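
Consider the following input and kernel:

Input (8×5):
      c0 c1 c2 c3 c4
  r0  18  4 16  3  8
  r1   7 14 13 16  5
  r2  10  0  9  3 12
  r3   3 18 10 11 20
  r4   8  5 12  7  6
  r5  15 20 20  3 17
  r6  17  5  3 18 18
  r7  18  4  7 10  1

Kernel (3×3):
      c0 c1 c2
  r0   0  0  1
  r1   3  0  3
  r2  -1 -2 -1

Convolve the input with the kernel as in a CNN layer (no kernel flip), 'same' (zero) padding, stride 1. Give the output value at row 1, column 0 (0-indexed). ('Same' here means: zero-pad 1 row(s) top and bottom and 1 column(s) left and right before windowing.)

26

The receptive field on the zero-padded input at this output position is [0 18 4 / 0 7 14 / 0 10 0]. Elementwise product with the kernel and sum: 4·1 + 0·3 + 14·3 + 0·-1 + 10·-2 + 0·-1.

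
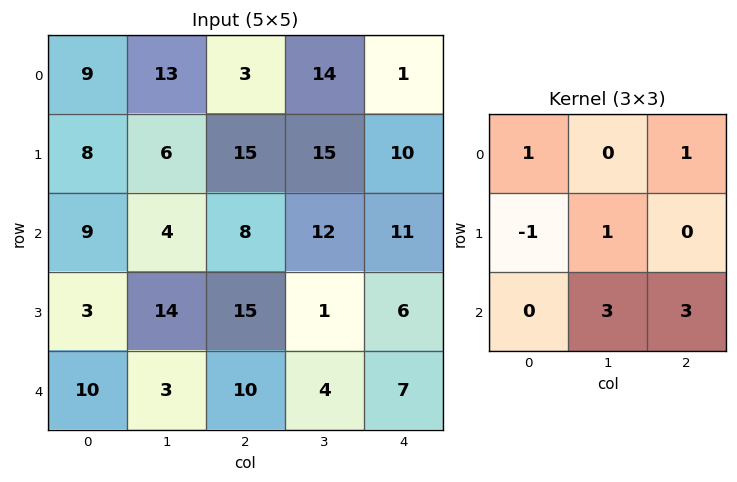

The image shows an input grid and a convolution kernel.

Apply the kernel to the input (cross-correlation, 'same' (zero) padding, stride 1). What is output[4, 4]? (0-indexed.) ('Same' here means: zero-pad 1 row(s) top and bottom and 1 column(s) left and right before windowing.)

4

The receptive field on the zero-padded input at this output position is [1 6 0 / 4 7 0 / 0 0 0]. Elementwise product with the kernel and sum: 1·1 + 0·1 + 4·-1 + 7·1 + 0·3 + 0·3.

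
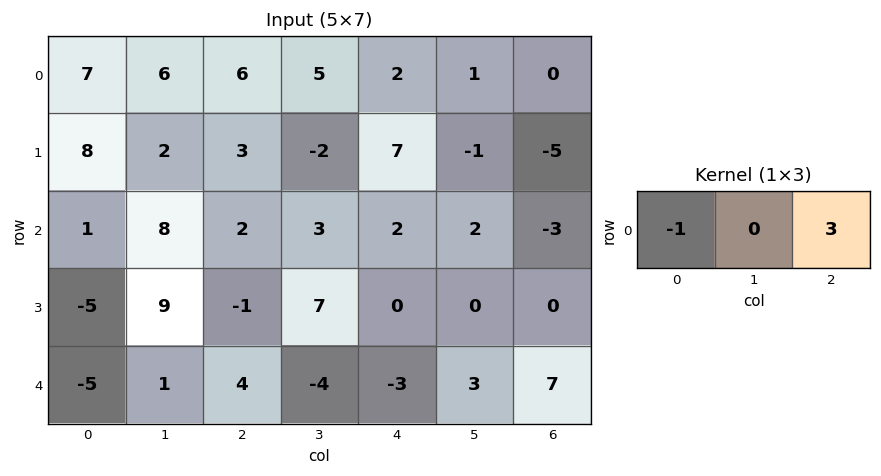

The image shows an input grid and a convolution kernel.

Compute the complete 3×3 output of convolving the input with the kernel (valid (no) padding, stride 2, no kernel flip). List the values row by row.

11 0 -2
5 4 -11
17 -13 24

Output[0,0]: The receptive field on the input at this output position is [7 6 6]. Elementwise product with the kernel and sum: 7·-1 + 6·3.
Output[0,1]: The receptive field on the input at this output position is [6 5 2]. Elementwise product with the kernel and sum: 6·-1 + 2·3.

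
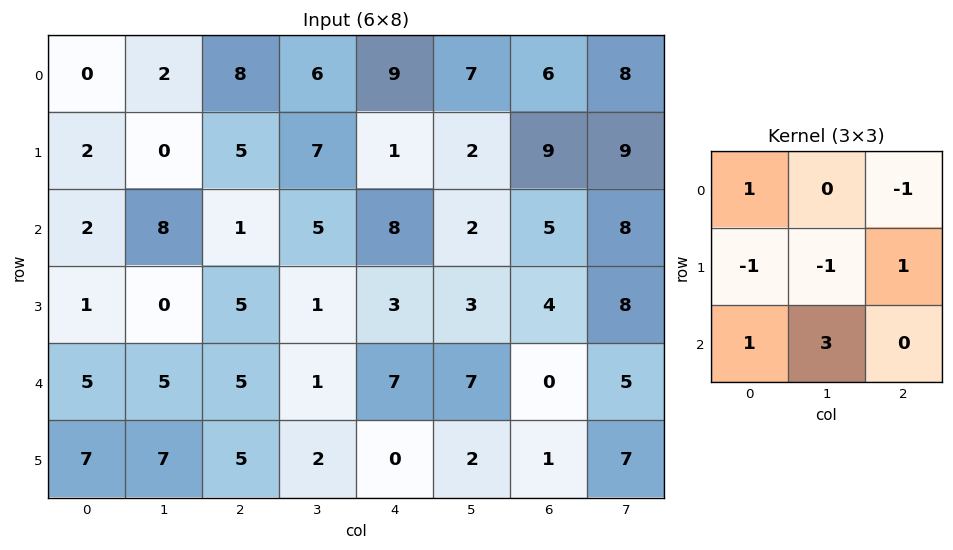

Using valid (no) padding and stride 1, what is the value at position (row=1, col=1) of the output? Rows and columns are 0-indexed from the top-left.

The receptive field on the input at this output position is [0 5 7 / 8 1 5 / 0 5 1]. Elementwise product with the kernel and sum: 0·1 + 7·-1 + 8·-1 + 1·-1 + 5·1 + 0·1 + 5·3.

4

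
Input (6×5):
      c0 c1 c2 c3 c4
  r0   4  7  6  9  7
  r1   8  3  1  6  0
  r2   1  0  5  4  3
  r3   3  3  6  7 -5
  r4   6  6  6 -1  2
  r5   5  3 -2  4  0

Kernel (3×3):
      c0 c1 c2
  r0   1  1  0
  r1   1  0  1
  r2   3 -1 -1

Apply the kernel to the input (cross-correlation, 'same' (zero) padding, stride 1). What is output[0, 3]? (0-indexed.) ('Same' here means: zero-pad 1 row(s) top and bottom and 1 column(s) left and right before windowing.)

The receptive field on the zero-padded input at this output position is [0 0 0 / 6 9 7 / 1 6 0]. Elementwise product with the kernel and sum: 0·1 + 0·1 + 6·1 + 7·1 + 1·3 + 6·-1 + 0·-1.

10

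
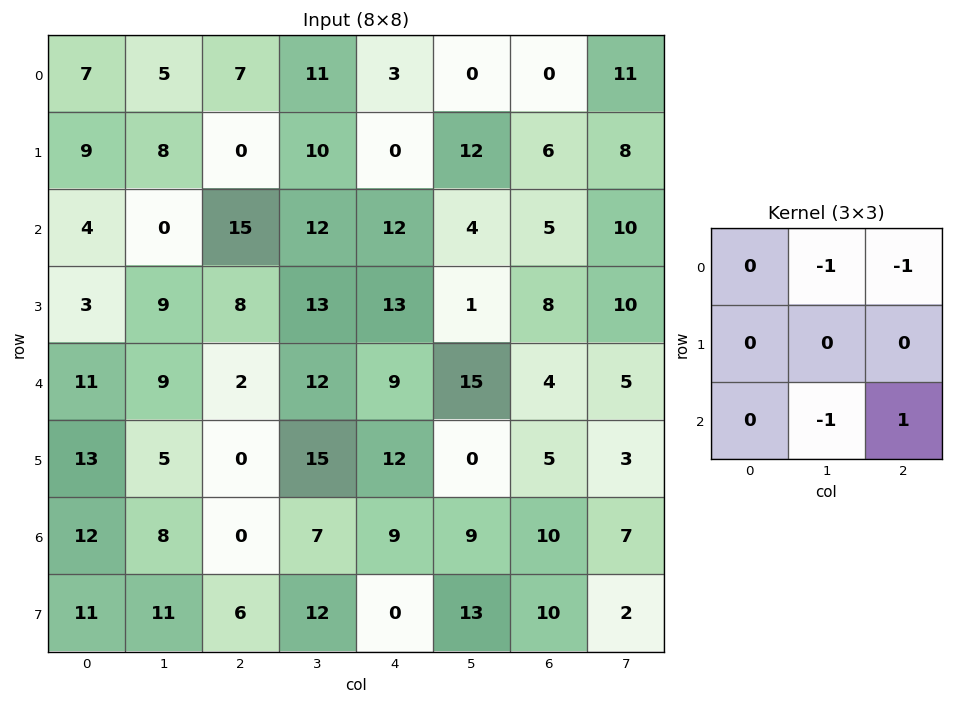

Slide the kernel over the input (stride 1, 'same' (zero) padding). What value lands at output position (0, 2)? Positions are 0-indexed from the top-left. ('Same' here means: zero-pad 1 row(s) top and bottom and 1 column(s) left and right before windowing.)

The receptive field on the zero-padded input at this output position is [0 0 0 / 5 7 11 / 8 0 10]. Elementwise product with the kernel and sum: 0·-1 + 0·-1 + 0·-1 + 10·1.

10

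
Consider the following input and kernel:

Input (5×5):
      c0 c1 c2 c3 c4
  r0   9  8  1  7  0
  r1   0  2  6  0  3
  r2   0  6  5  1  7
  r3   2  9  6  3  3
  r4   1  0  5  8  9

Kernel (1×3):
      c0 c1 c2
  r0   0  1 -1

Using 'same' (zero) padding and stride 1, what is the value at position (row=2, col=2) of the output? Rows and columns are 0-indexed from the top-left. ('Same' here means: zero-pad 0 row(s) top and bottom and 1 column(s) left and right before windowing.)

The receptive field on the zero-padded input at this output position is [6 5 1]. Elementwise product with the kernel and sum: 5·1 + 1·-1.

4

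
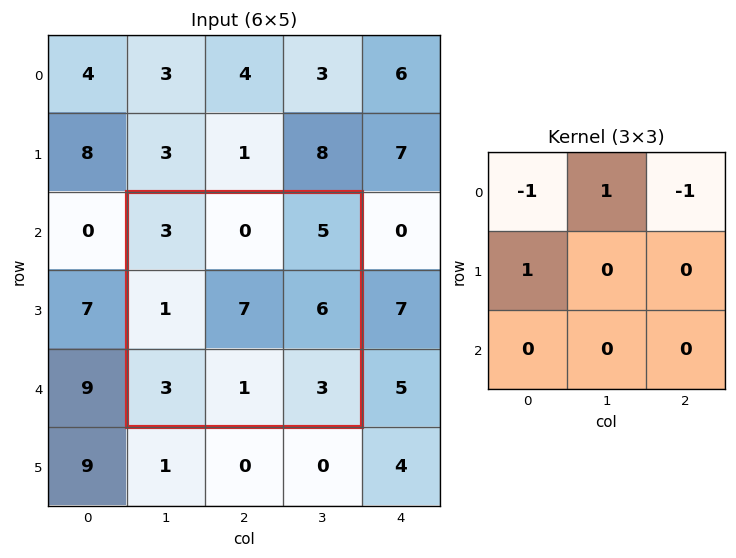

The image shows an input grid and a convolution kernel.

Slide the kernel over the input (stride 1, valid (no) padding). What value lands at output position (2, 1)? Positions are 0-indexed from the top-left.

-7

The receptive field on the input at this output position is [3 0 5 / 1 7 6 / 3 1 3]. Elementwise product with the kernel and sum: 3·-1 + 0·1 + 5·-1 + 1·1.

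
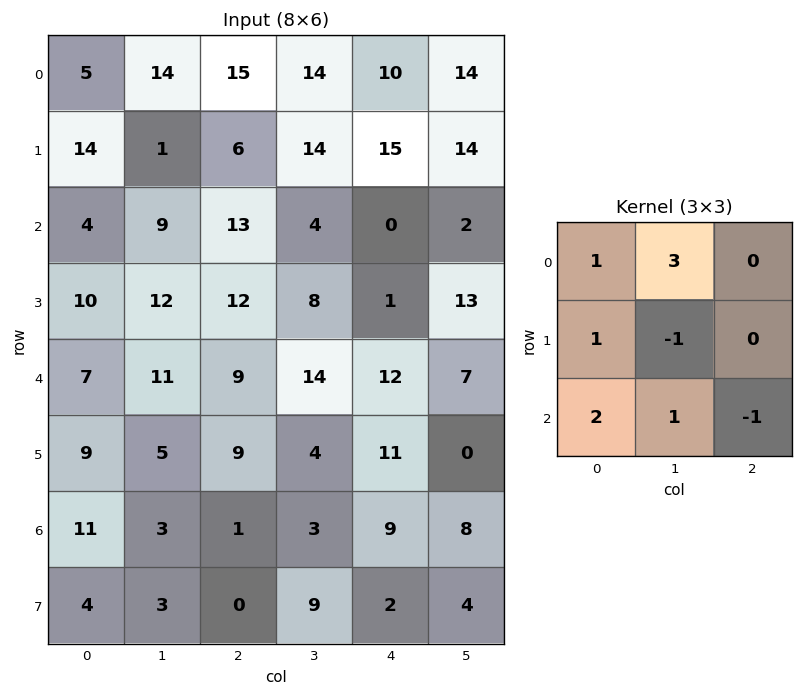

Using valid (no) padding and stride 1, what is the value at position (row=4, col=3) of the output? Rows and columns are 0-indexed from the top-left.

50

The receptive field on the input at this output position is [14 12 7 / 4 11 0 / 3 9 8]. Elementwise product with the kernel and sum: 14·1 + 12·3 + 4·1 + 11·-1 + 3·2 + 9·1 + 8·-1.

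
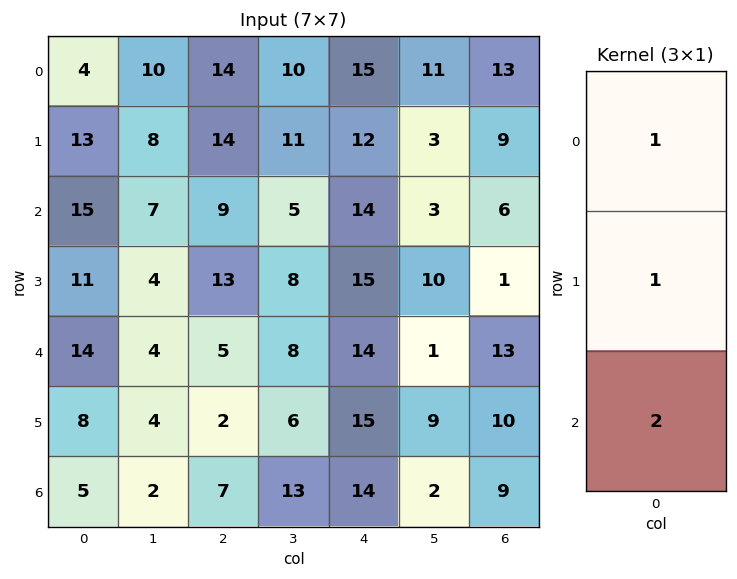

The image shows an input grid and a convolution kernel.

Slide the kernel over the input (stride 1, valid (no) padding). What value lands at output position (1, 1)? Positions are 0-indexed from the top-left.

The receptive field on the input at this output position is [8 / 7 / 4]. Elementwise product with the kernel and sum: 8·1 + 7·1 + 4·2.

23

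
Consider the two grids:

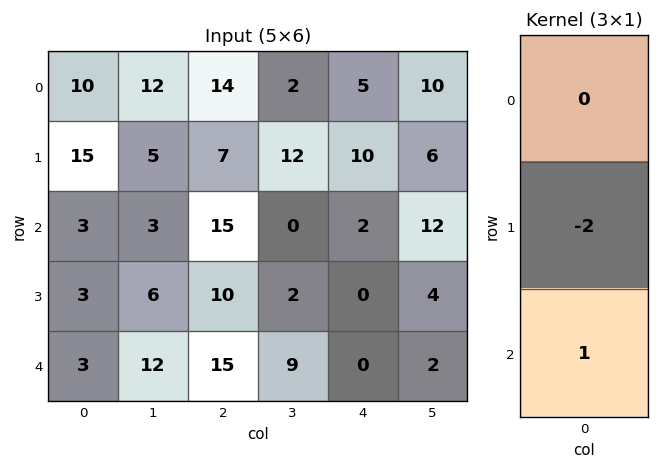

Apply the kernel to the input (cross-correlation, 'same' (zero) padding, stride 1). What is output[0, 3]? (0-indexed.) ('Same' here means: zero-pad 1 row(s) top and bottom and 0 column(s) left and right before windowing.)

8

The receptive field on the zero-padded input at this output position is [0 / 2 / 12]. Elementwise product with the kernel and sum: 2·-2 + 12·1.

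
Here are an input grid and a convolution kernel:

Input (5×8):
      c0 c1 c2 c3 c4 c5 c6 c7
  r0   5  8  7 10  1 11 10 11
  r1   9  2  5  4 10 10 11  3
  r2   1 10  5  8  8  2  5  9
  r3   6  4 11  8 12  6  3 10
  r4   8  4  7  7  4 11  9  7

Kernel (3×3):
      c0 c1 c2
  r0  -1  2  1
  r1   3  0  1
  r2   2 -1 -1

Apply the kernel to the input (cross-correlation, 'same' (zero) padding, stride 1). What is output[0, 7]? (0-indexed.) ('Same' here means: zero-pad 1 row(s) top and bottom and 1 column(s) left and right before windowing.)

49

The receptive field on the zero-padded input at this output position is [0 0 0 / 10 11 0 / 11 3 0]. Elementwise product with the kernel and sum: 0·-1 + 0·2 + 0·1 + 10·3 + 0·1 + 11·2 + 3·-1 + 0·-1.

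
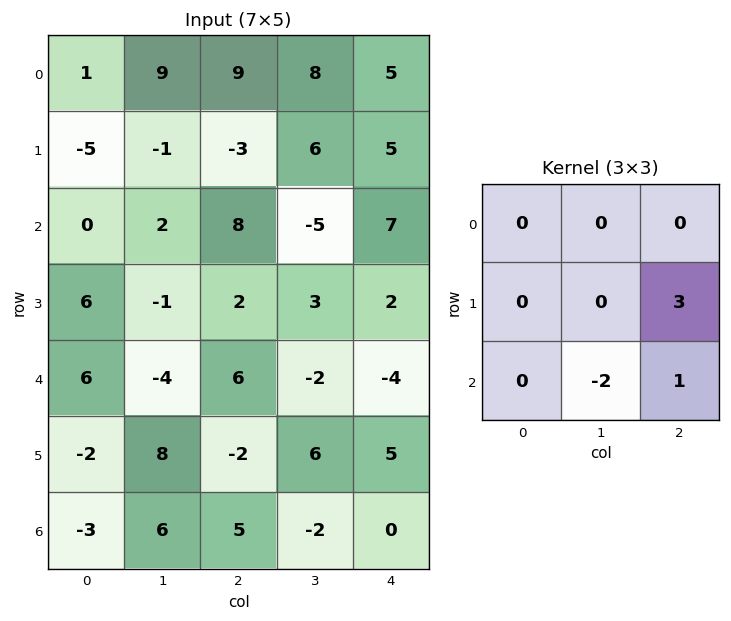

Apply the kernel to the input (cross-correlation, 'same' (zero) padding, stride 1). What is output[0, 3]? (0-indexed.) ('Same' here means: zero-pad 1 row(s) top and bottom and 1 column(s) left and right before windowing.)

8

The receptive field on the zero-padded input at this output position is [0 0 0 / 9 8 5 / -3 6 5]. Elementwise product with the kernel and sum: 5·3 + 6·-2 + 5·1.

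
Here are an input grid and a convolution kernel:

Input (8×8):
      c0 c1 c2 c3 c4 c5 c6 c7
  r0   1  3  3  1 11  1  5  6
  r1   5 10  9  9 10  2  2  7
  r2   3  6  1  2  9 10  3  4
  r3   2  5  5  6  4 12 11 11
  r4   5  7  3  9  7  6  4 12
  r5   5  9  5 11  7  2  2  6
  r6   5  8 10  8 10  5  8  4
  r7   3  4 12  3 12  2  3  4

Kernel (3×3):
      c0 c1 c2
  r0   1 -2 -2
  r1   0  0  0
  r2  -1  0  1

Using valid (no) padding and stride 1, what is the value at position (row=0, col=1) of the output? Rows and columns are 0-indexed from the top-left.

The receptive field on the input at this output position is [3 3 1 / 10 9 9 / 6 1 2]. Elementwise product with the kernel and sum: 3·1 + 3·-2 + 1·-2 + 6·-1 + 2·1.

-9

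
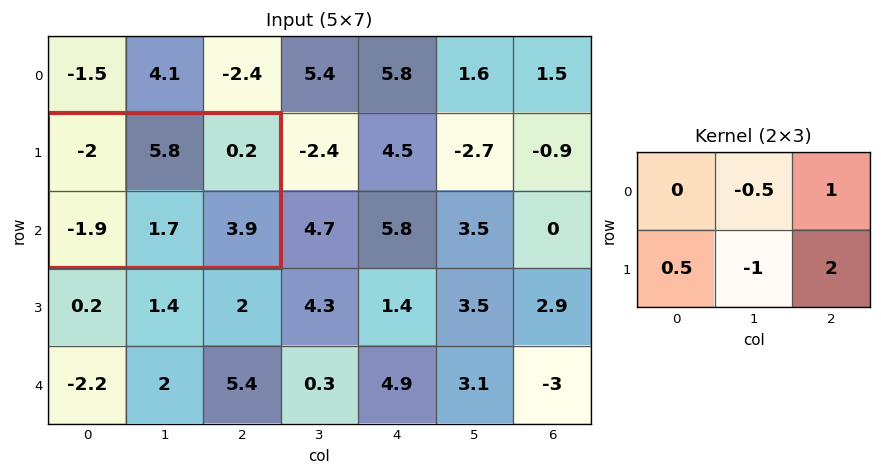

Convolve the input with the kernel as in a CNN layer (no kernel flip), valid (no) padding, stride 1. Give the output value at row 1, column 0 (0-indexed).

The receptive field on the input at this output position is [-2 5.8 0.2 / -1.9 1.7 3.9]. Elementwise product with the kernel and sum: 5.8·-0.5 + 0.2·1 + -1.9·0.5 + 1.7·-1 + 3.9·2.

2.45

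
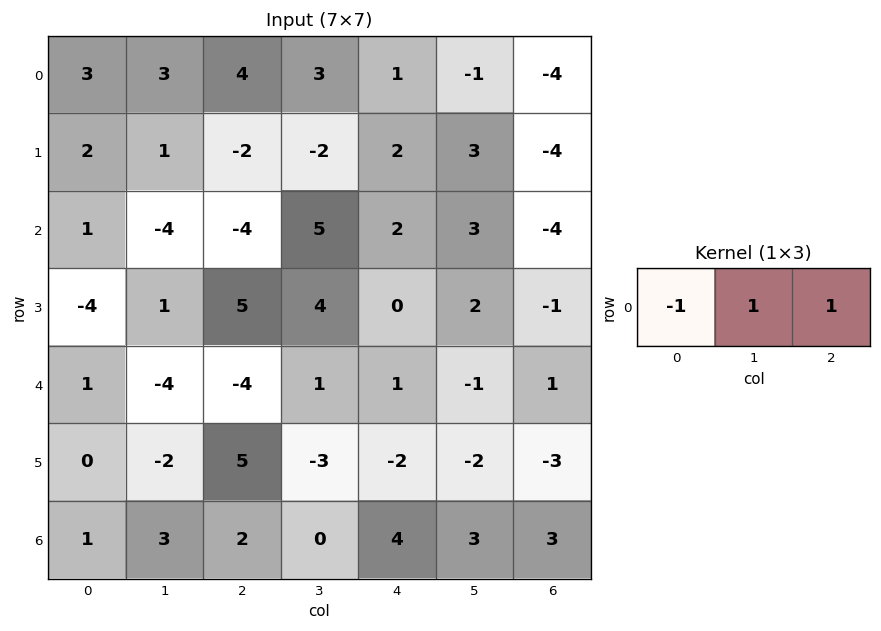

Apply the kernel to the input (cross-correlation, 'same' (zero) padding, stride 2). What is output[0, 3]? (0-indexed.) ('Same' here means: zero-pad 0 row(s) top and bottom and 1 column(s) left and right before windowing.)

-3

The receptive field on the zero-padded input at this output position is [-1 -4 0]. Elementwise product with the kernel and sum: -1·-1 + -4·1 + 0·1.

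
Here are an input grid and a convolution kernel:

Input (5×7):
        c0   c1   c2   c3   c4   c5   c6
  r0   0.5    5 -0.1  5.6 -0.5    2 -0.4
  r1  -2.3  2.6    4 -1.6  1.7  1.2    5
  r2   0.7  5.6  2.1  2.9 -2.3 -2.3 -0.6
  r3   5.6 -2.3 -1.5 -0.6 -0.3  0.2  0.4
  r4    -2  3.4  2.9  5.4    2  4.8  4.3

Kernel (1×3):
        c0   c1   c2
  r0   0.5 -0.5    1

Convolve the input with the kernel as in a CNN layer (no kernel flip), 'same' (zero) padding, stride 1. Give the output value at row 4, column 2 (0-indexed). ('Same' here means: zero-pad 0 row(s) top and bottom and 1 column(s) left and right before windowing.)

5.65

The receptive field on the zero-padded input at this output position is [3.4 2.9 5.4]. Elementwise product with the kernel and sum: 3.4·0.5 + 2.9·-0.5 + 5.4·1.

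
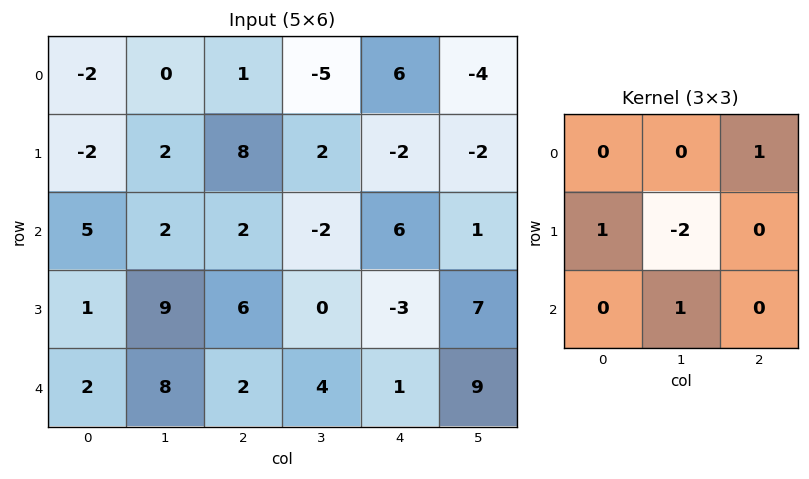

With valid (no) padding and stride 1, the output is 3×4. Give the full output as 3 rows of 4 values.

Output[0,0]: The receptive field on the input at this output position is [-2 0 1 / -2 2 8 / 5 2 2]. Elementwise product with the kernel and sum: 1·1 + -2·1 + 2·-2 + 2·1.

-3 -17 8 8
18 6 4 -19
-7 -3 16 8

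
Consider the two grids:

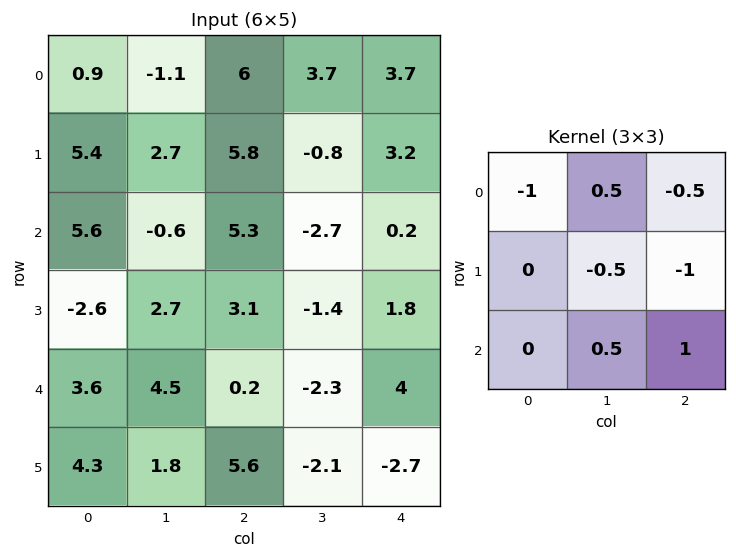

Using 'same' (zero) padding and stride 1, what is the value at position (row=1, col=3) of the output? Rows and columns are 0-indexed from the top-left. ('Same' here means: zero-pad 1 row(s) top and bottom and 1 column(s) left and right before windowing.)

The receptive field on the zero-padded input at this output position is [6 3.7 3.7 / 5.8 -0.8 3.2 / 5.3 -2.7 0.2]. Elementwise product with the kernel and sum: 6·-1 + 3.7·0.5 + 3.7·-0.5 + -0.8·-0.5 + 3.2·-1 + -2.7·0.5 + 0.2·1.

-9.95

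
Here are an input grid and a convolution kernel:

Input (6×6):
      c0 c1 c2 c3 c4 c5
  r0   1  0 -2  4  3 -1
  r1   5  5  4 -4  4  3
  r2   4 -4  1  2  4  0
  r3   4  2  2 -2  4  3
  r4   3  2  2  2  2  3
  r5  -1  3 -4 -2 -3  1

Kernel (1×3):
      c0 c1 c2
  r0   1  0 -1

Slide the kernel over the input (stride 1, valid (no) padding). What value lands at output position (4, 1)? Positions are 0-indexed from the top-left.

The receptive field on the input at this output position is [2 2 2]. Elementwise product with the kernel and sum: 2·1 + 2·-1.

0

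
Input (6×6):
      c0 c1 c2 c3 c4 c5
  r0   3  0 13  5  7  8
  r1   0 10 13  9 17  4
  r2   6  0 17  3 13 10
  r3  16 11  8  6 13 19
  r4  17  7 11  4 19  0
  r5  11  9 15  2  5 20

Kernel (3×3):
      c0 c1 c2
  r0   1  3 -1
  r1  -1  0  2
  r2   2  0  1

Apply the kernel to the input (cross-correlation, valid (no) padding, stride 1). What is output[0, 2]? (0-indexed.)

89

The receptive field on the input at this output position is [13 5 7 / 13 9 17 / 17 3 13]. Elementwise product with the kernel and sum: 13·1 + 5·3 + 7·-1 + 13·-1 + 17·2 + 17·2 + 13·1.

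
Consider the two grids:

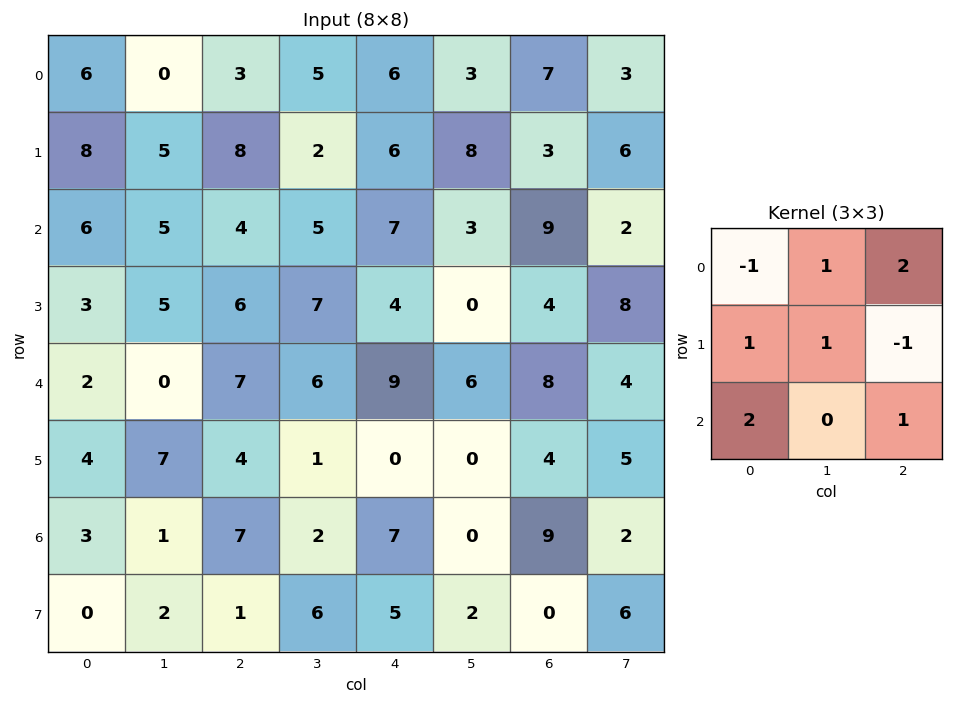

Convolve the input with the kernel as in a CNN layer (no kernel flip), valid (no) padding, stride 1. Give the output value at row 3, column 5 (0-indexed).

The receptive field on the input at this output position is [0 4 8 / 6 8 4 / 0 4 5]. Elementwise product with the kernel and sum: 0·-1 + 4·1 + 8·2 + 6·1 + 8·1 + 4·-1 + 0·2 + 5·1.

35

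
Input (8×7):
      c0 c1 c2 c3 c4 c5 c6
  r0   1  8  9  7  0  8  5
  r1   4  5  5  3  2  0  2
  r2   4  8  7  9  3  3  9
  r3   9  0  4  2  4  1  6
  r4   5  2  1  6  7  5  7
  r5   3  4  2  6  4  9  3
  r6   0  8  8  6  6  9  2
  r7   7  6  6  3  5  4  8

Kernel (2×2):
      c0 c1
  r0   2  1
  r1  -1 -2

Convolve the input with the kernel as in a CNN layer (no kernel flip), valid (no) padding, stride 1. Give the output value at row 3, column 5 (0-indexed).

The receptive field on the input at this output position is [1 6 / 5 7]. Elementwise product with the kernel and sum: 1·2 + 6·1 + 5·-1 + 7·-2.

-11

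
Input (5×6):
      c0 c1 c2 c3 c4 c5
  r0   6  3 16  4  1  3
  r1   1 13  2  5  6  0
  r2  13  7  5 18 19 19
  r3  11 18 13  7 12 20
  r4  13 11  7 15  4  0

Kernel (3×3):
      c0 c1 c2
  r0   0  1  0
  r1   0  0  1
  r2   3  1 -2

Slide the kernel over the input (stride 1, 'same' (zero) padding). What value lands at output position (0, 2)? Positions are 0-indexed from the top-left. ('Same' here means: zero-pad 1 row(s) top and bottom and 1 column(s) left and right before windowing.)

35

The receptive field on the zero-padded input at this output position is [0 0 0 / 3 16 4 / 13 2 5]. Elementwise product with the kernel and sum: 0·1 + 4·1 + 13·3 + 2·1 + 5·-2.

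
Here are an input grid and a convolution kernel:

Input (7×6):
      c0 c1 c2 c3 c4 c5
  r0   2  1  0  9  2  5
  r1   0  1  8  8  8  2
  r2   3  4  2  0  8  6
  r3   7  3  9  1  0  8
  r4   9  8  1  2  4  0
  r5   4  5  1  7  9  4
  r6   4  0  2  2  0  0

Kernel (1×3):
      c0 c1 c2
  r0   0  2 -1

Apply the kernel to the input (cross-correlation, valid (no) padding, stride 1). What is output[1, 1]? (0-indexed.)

8

The receptive field on the input at this output position is [1 8 8]. Elementwise product with the kernel and sum: 8·2 + 8·-1.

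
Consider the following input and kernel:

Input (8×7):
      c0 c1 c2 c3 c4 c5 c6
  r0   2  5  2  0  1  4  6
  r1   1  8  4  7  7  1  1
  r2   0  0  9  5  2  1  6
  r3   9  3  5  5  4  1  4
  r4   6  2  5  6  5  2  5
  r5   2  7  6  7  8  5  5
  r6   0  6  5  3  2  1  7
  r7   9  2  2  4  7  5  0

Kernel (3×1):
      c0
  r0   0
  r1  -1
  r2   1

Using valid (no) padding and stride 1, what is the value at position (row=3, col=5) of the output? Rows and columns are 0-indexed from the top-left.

3

The receptive field on the input at this output position is [1 / 2 / 5]. Elementwise product with the kernel and sum: 2·-1 + 5·1.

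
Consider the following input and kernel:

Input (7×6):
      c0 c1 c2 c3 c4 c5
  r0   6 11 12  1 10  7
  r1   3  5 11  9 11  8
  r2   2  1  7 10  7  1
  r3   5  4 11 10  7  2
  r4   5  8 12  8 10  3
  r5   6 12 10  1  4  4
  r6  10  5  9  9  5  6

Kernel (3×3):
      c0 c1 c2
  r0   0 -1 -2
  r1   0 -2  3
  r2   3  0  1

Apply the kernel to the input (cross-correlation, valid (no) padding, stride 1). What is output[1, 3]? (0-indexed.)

The receptive field on the input at this output position is [9 11 8 / 10 7 1 / 10 7 2]. Elementwise product with the kernel and sum: 11·-1 + 8·-2 + 7·-2 + 1·3 + 10·3 + 2·1.

-6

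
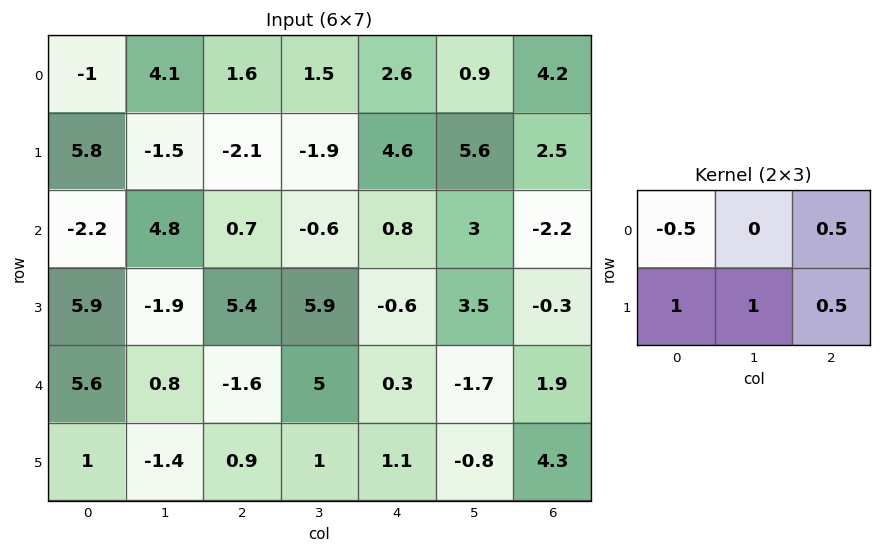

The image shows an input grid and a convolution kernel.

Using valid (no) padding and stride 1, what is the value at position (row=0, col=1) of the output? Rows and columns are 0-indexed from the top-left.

-5.85

The receptive field on the input at this output position is [4.1 1.6 1.5 / -1.5 -2.1 -1.9]. Elementwise product with the kernel and sum: 4.1·-0.5 + 1.5·0.5 + -1.5·1 + -2.1·1 + -1.9·0.5.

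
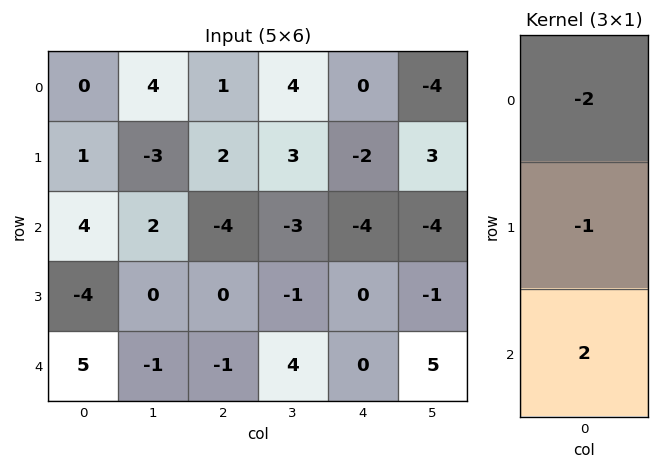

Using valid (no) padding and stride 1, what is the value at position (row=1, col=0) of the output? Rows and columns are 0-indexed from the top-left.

-14

The receptive field on the input at this output position is [1 / 4 / -4]. Elementwise product with the kernel and sum: 1·-2 + 4·-1 + -4·2.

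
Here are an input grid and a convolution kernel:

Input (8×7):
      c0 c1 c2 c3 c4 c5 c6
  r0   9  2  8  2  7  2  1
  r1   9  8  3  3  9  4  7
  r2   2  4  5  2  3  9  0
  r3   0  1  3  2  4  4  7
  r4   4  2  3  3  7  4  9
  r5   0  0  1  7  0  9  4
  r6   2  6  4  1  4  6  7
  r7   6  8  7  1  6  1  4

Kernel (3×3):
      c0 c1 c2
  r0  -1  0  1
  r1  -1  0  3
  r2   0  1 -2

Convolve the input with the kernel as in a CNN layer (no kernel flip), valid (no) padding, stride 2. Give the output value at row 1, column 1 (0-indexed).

-4

The receptive field on the input at this output position is [5 2 3 / 3 2 4 / 3 3 7]. Elementwise product with the kernel and sum: 5·-1 + 3·1 + 3·-1 + 4·3 + 3·1 + 7·-2.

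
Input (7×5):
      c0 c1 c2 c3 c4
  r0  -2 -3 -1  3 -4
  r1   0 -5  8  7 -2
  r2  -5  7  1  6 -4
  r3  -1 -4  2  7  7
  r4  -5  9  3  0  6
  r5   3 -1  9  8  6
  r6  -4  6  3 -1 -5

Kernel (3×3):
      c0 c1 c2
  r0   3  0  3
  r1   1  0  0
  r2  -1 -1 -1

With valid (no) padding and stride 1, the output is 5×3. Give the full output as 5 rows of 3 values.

Output[0,0]: The receptive field on the input at this output position is [-2 -3 -1 / 0 -5 8 / -5 7 1]. Elementwise product with the kernel and sum: -2·3 + -1·3 + 0·1 + -5·-1 + 7·-1 + 1·-1.
Output[0,1]: The receptive field on the input at this output position is [-3 -1 3 / -5 8 7 / 7 1 6]. Elementwise product with the kernel and sum: -3·3 + 3·3 + -5·1 + 7·-1 + 1·-1 + 6·-1.

-12 -19 -10
22 8 3
-20 23 -16
-13 2 7
-8 18 39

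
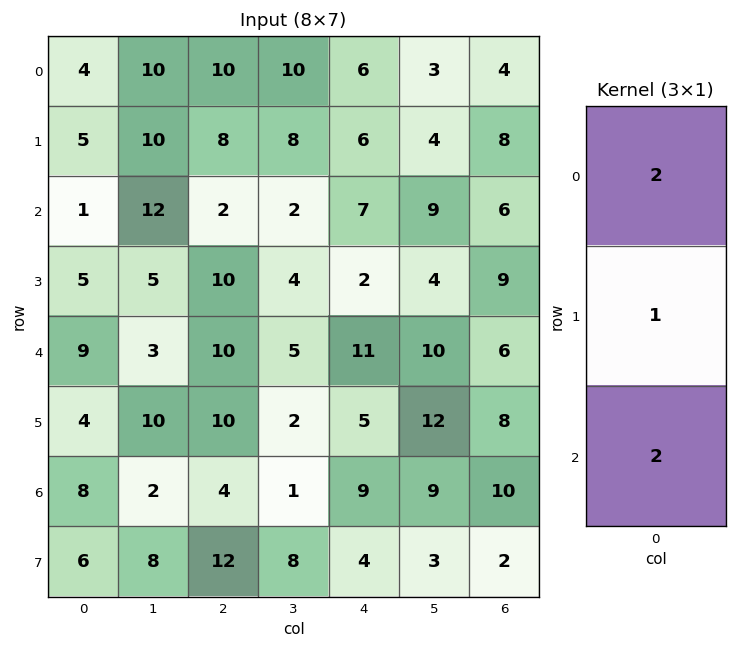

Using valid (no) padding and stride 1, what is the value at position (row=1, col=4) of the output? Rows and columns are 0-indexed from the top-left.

The receptive field on the input at this output position is [6 / 7 / 2]. Elementwise product with the kernel and sum: 6·2 + 7·1 + 2·2.

23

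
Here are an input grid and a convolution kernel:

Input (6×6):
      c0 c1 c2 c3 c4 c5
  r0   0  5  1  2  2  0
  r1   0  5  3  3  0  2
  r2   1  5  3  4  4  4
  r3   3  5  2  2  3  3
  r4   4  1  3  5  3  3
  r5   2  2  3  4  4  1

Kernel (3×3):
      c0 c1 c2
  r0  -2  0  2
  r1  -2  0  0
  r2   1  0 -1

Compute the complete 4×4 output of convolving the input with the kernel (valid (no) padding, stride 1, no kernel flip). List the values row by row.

Output[0,0]: The receptive field on the input at this output position is [0 5 1 / 0 5 3 / 1 5 3]. Elementwise product with the kernel and sum: 0·-2 + 1·2 + 0·-2 + 1·1 + 3·-1.
Output[0,1]: The receptive field on the input at this output position is [5 1 2 / 5 3 3 / 5 3 4]. Elementwise product with the kernel and sum: 5·-2 + 2·2 + 5·-2 + 5·1 + 4·-1.

0 -15 -5 -10
5 -11 -13 -11
-1 -16 -2 -2
-11 -10 -5 -5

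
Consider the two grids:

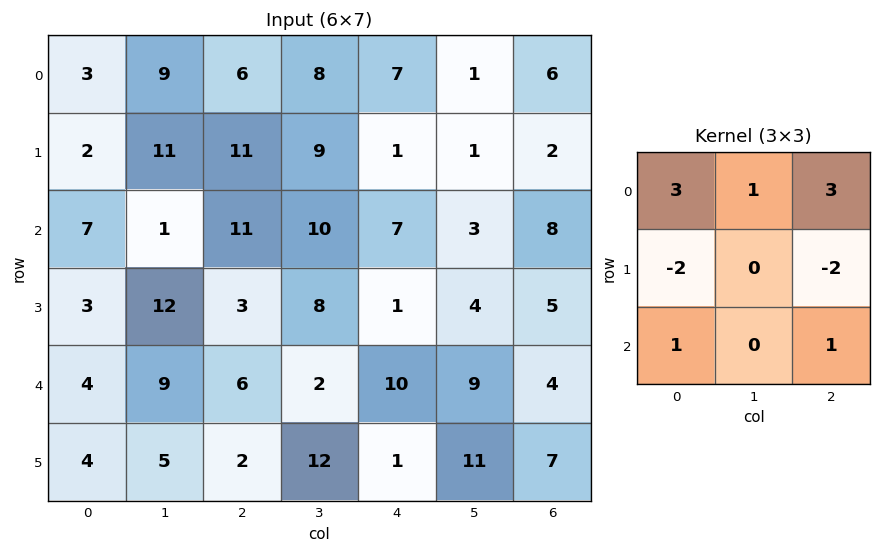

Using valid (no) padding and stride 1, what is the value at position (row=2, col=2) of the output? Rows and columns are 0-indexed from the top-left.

The receptive field on the input at this output position is [11 10 7 / 3 8 1 / 6 2 10]. Elementwise product with the kernel and sum: 11·3 + 10·1 + 7·3 + 3·-2 + 1·-2 + 6·1 + 10·1.

72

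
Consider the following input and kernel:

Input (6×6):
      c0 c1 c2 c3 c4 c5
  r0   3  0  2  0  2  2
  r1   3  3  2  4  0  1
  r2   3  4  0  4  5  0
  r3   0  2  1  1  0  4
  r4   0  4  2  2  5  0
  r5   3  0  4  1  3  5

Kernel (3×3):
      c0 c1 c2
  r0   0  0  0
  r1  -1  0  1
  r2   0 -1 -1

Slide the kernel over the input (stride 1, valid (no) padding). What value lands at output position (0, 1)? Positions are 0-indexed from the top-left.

The receptive field on the input at this output position is [0 2 0 / 3 2 4 / 4 0 4]. Elementwise product with the kernel and sum: 3·-1 + 4·1 + 0·-1 + 4·-1.

-3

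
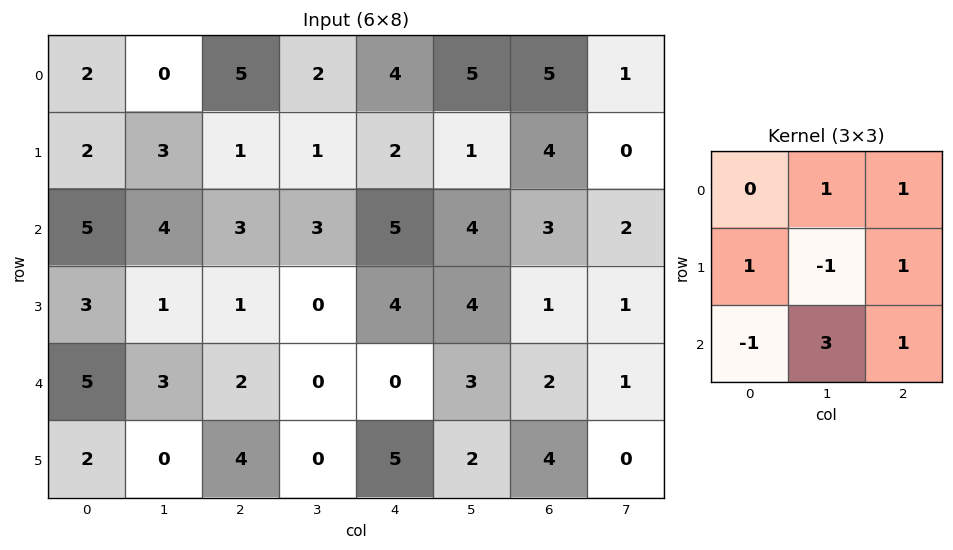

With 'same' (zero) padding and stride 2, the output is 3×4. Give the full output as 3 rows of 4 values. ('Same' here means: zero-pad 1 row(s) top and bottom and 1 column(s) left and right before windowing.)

7 -2 9 12
14 8 21 7
8 14 28 14

Output[0,0]: The receptive field on the zero-padded input at this output position is [0 0 0 / 0 2 0 / 0 2 3]. Elementwise product with the kernel and sum: 0·1 + 0·1 + 0·1 + 2·-1 + 0·1 + 0·-1 + 2·3 + 3·1.
Output[0,1]: The receptive field on the zero-padded input at this output position is [0 0 0 / 0 5 2 / 3 1 1]. Elementwise product with the kernel and sum: 0·1 + 0·1 + 0·1 + 5·-1 + 2·1 + 3·-1 + 1·3 + 1·1.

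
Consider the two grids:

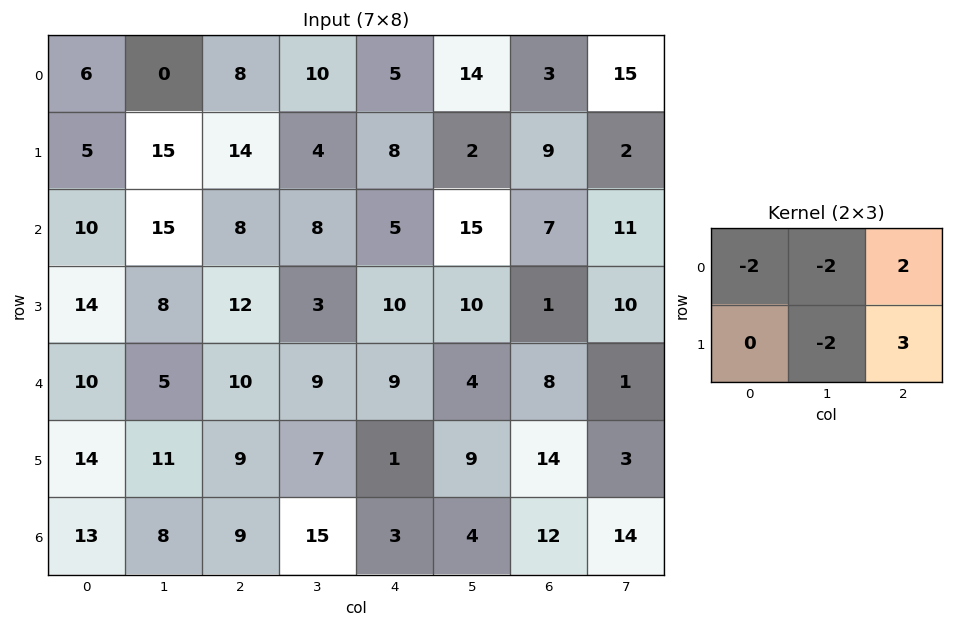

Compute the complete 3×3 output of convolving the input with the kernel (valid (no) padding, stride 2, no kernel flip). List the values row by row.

16 -10 -9
-14 2 -43
-5 -31 14

Output[0,0]: The receptive field on the input at this output position is [6 0 8 / 5 15 14]. Elementwise product with the kernel and sum: 6·-2 + 0·-2 + 8·2 + 15·-2 + 14·3.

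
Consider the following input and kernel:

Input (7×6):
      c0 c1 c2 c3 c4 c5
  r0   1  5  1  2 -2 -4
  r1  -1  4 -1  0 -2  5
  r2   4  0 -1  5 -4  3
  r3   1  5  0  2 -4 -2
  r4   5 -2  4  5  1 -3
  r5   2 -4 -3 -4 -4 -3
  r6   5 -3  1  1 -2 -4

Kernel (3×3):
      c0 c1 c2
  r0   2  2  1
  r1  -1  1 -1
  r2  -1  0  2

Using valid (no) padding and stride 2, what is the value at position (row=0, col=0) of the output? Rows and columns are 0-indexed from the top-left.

The receptive field on the input at this output position is [1 5 1 / -1 4 -1 / 4 0 -1]. Elementwise product with the kernel and sum: 1·2 + 5·2 + 1·1 + -1·-1 + 4·1 + -1·-1 + 4·-1 + -1·2.

13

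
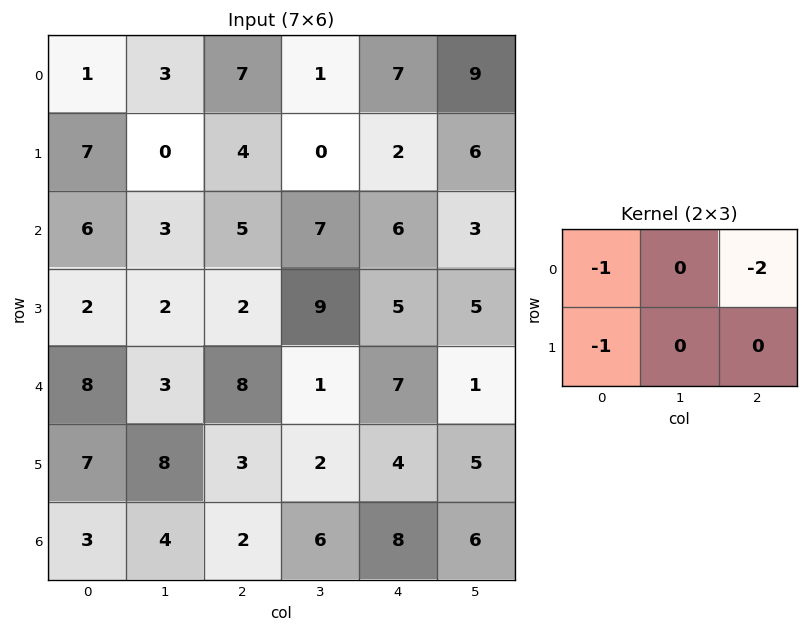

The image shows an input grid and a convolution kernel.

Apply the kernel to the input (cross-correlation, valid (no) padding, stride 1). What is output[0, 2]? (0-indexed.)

The receptive field on the input at this output position is [7 1 7 / 4 0 2]. Elementwise product with the kernel and sum: 7·-1 + 7·-2 + 4·-1.

-25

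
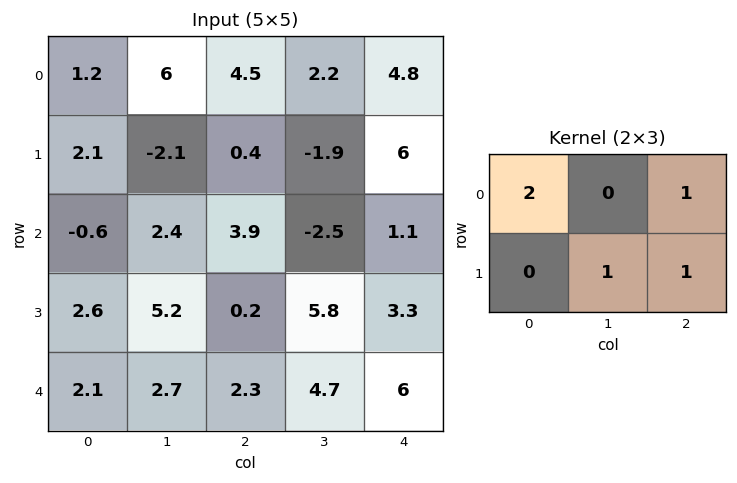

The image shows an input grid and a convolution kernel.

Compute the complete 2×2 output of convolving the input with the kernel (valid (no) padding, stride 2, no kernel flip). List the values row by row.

Output[0,0]: The receptive field on the input at this output position is [1.2 6 4.5 / 2.1 -2.1 0.4]. Elementwise product with the kernel and sum: 1.2·2 + 4.5·1 + -2.1·1 + 0.4·1.
Output[0,1]: The receptive field on the input at this output position is [4.5 2.2 4.8 / 0.4 -1.9 6]. Elementwise product with the kernel and sum: 4.5·2 + 4.8·1 + -1.9·1 + 6·1.

5.2 17.9
8.1 18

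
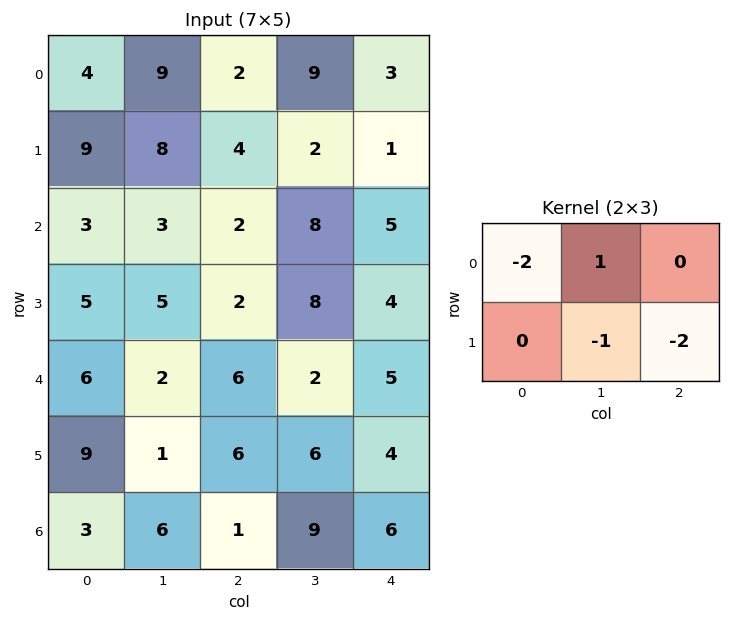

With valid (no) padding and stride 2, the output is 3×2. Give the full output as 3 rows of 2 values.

-15 1
-12 -12
-23 -24

Output[0,0]: The receptive field on the input at this output position is [4 9 2 / 9 8 4]. Elementwise product with the kernel and sum: 4·-2 + 9·1 + 8·-1 + 4·-2.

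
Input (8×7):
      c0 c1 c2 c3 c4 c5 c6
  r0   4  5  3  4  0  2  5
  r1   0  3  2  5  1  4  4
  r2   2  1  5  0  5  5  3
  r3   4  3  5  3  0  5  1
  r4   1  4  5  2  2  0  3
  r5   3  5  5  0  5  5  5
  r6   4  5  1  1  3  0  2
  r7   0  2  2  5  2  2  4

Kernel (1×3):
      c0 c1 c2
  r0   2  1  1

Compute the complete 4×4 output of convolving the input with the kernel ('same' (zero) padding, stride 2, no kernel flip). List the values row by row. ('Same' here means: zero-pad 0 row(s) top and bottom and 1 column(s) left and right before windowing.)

9 17 10 9
3 7 10 13
5 15 6 3
9 12 5 2

Output[0,0]: The receptive field on the zero-padded input at this output position is [0 4 5]. Elementwise product with the kernel and sum: 0·2 + 4·1 + 5·1.
Output[0,1]: The receptive field on the zero-padded input at this output position is [5 3 4]. Elementwise product with the kernel and sum: 5·2 + 3·1 + 4·1.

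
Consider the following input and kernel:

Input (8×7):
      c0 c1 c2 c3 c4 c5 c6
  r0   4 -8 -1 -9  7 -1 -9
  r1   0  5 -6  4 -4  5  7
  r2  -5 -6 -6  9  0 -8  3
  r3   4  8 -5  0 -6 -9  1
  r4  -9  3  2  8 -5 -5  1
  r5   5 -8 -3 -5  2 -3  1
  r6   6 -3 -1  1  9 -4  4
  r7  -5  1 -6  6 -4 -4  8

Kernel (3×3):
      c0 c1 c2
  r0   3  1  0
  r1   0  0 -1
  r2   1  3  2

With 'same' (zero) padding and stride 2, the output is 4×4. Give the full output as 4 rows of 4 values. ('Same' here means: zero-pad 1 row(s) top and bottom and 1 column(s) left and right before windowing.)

18 4 3 26
34 -7 -20 16
0 -16 -6 -26
-5 -33 -23 12

Output[0,0]: The receptive field on the zero-padded input at this output position is [0 0 0 / 0 4 -8 / 0 0 5]. Elementwise product with the kernel and sum: 0·3 + 0·1 + -8·-1 + 0·1 + 0·3 + 5·2.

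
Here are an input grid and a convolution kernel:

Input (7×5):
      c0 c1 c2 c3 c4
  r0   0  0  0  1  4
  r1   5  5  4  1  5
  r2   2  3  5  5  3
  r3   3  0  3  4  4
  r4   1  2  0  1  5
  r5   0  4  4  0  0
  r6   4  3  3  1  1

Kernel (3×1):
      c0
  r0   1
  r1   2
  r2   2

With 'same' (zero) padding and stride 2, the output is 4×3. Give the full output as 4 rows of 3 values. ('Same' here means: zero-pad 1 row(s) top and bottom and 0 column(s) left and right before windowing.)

10 8 18
15 20 19
5 11 14
8 10 2

Output[0,0]: The receptive field on the zero-padded input at this output position is [0 / 0 / 5]. Elementwise product with the kernel and sum: 0·1 + 0·2 + 5·2.
Output[0,1]: The receptive field on the zero-padded input at this output position is [0 / 0 / 4]. Elementwise product with the kernel and sum: 0·1 + 0·2 + 4·2.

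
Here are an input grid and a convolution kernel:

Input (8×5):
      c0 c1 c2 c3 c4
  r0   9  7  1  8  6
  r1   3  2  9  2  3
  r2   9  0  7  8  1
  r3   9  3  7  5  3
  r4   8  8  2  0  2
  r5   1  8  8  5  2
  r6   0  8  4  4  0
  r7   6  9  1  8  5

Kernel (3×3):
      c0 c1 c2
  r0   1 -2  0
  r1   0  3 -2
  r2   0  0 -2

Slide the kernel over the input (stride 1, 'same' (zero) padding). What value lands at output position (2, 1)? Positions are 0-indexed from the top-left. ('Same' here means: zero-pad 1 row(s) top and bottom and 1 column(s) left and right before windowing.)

-29

The receptive field on the zero-padded input at this output position is [3 2 9 / 9 0 7 / 9 3 7]. Elementwise product with the kernel and sum: 3·1 + 2·-2 + 0·3 + 7·-2 + 7·-2.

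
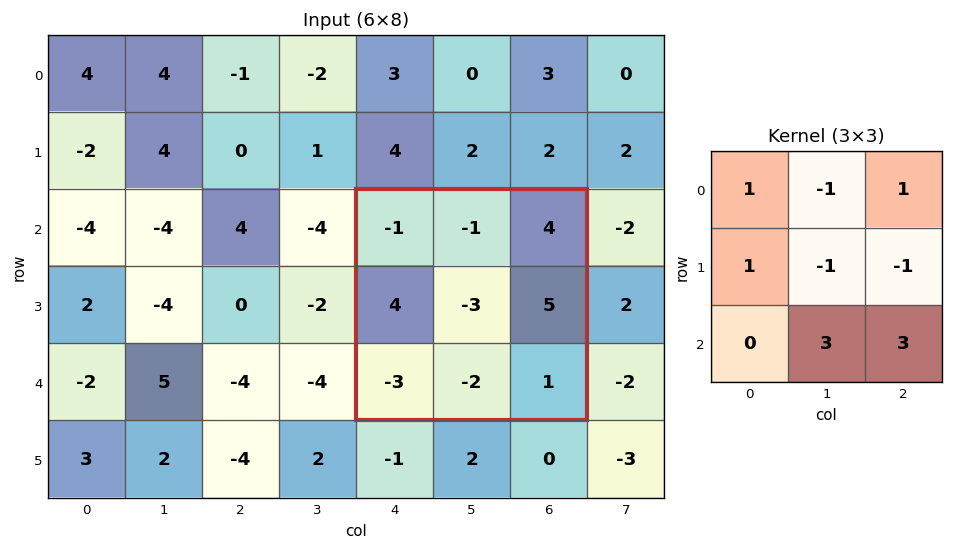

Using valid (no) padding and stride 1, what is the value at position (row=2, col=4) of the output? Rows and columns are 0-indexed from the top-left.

3

The receptive field on the input at this output position is [-1 -1 4 / 4 -3 5 / -3 -2 1]. Elementwise product with the kernel and sum: -1·1 + -1·-1 + 4·1 + 4·1 + -3·-1 + 5·-1 + -2·3 + 1·3.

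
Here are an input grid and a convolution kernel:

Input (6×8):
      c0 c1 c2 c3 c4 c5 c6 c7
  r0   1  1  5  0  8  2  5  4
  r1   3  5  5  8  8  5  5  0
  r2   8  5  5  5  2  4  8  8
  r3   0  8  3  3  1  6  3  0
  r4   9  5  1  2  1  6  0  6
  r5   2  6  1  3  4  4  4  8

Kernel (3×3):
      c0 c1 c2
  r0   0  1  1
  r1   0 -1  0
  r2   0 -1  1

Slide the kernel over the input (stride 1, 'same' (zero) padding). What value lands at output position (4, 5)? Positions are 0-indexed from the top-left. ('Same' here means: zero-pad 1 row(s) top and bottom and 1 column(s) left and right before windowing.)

The receptive field on the zero-padded input at this output position is [1 6 3 / 1 6 0 / 4 4 4]. Elementwise product with the kernel and sum: 6·1 + 3·1 + 6·-1 + 4·-1 + 4·1.

3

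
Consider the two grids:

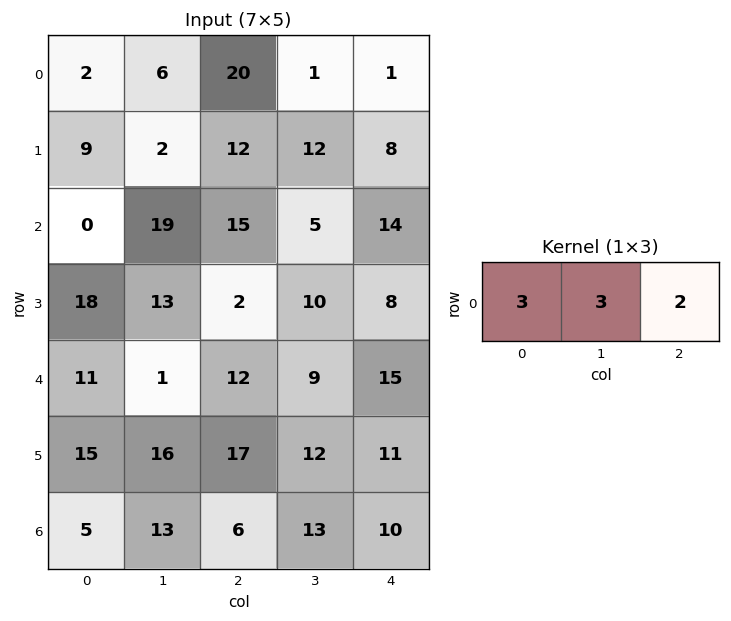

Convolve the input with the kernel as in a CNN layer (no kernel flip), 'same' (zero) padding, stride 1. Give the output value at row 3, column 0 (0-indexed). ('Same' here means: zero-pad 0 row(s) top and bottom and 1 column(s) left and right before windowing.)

The receptive field on the zero-padded input at this output position is [0 18 13]. Elementwise product with the kernel and sum: 0·3 + 18·3 + 13·2.

80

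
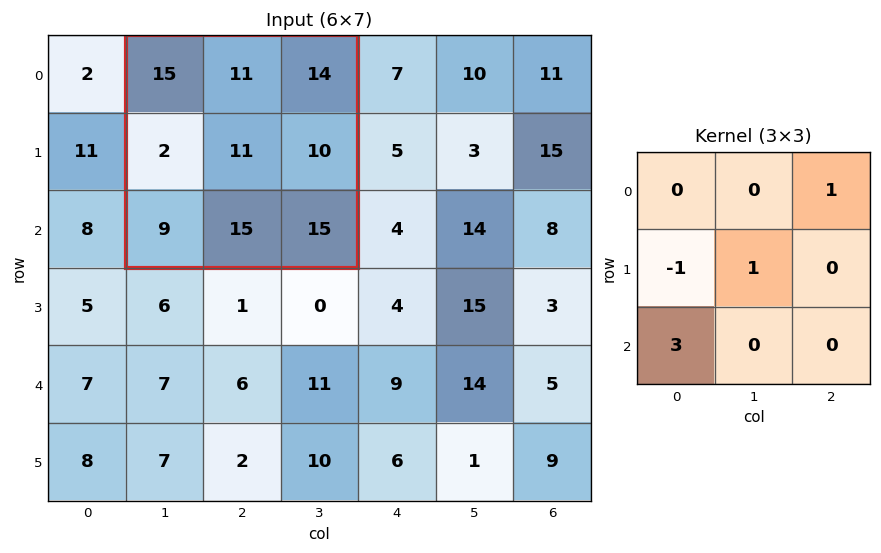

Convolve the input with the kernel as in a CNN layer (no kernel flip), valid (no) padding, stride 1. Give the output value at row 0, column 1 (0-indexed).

50

The receptive field on the input at this output position is [15 11 14 / 2 11 10 / 9 15 15]. Elementwise product with the kernel and sum: 14·1 + 2·-1 + 11·1 + 9·3.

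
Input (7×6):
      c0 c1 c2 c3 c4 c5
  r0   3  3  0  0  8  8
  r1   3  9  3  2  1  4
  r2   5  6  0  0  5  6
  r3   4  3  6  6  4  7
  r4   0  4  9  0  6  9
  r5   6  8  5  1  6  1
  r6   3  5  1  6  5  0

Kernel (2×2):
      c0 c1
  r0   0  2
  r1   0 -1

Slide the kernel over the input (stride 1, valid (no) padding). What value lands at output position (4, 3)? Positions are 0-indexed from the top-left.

The receptive field on the input at this output position is [0 6 / 1 6]. Elementwise product with the kernel and sum: 6·2 + 6·-1.

6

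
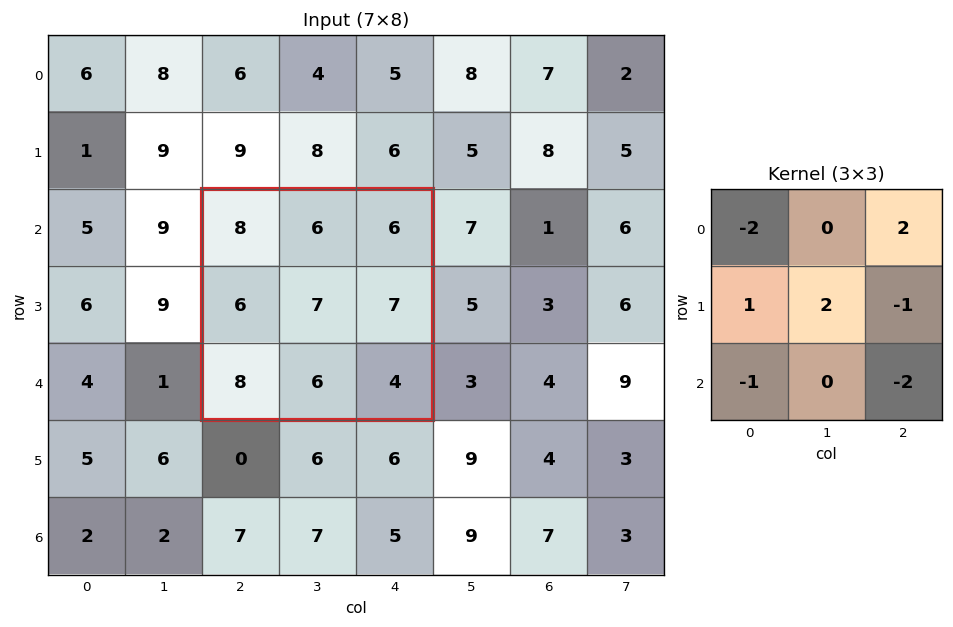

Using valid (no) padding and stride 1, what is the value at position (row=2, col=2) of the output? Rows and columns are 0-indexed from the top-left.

The receptive field on the input at this output position is [8 6 6 / 6 7 7 / 8 6 4]. Elementwise product with the kernel and sum: 8·-2 + 6·2 + 6·1 + 7·2 + 7·-1 + 8·-1 + 4·-2.

-7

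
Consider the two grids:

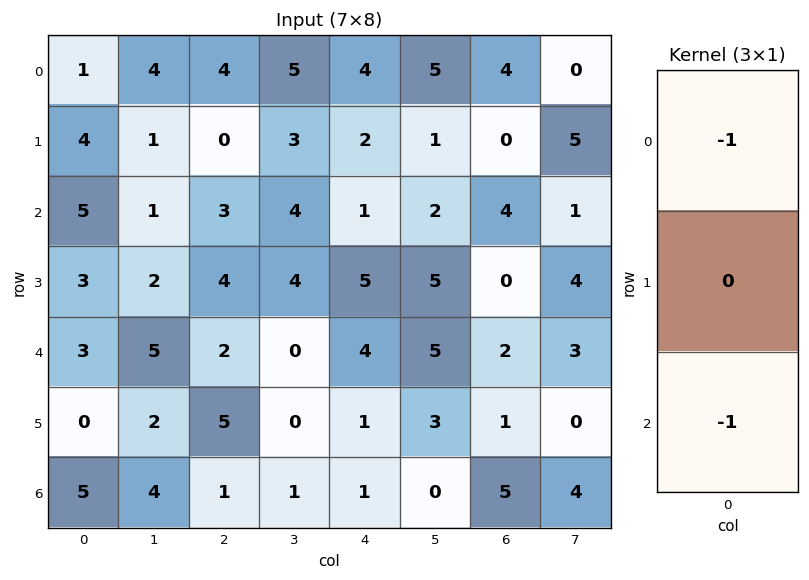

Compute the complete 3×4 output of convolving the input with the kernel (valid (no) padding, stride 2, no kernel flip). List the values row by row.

Output[0,0]: The receptive field on the input at this output position is [1 / 4 / 5]. Elementwise product with the kernel and sum: 1·-1 + 5·-1.
Output[0,1]: The receptive field on the input at this output position is [4 / 0 / 3]. Elementwise product with the kernel and sum: 4·-1 + 3·-1.

-6 -7 -5 -8
-8 -5 -5 -6
-8 -3 -5 -7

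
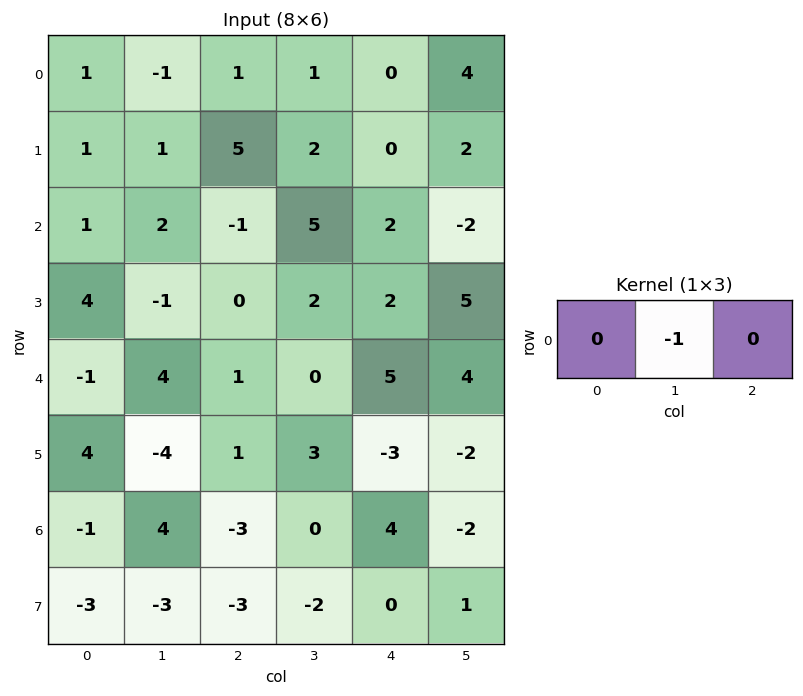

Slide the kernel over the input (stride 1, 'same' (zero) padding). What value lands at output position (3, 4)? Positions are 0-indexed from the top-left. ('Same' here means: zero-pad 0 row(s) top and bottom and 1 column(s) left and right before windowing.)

-2

The receptive field on the zero-padded input at this output position is [2 2 5]. Elementwise product with the kernel and sum: 2·-1.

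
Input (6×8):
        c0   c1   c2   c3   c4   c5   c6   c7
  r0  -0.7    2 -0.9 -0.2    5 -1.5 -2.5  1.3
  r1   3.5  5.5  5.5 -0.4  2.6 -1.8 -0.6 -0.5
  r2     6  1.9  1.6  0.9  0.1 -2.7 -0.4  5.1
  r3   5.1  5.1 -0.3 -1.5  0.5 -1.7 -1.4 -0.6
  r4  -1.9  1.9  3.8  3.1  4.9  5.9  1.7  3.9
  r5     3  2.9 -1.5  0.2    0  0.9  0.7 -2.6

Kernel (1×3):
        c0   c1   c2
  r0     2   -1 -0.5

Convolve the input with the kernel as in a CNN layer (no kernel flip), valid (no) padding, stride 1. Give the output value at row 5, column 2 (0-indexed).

-3.2

The receptive field on the input at this output position is [-1.5 0.2 0]. Elementwise product with the kernel and sum: -1.5·2 + 0.2·-1 + 0·-0.5.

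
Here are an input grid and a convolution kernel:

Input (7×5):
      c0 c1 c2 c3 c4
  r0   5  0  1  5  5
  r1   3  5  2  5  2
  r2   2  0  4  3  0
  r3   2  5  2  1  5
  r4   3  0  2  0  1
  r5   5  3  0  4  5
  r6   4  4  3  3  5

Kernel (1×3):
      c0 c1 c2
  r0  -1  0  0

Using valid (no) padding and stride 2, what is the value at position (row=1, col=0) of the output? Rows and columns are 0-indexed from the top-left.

-2

The receptive field on the input at this output position is [2 0 4]. Elementwise product with the kernel and sum: 2·-1.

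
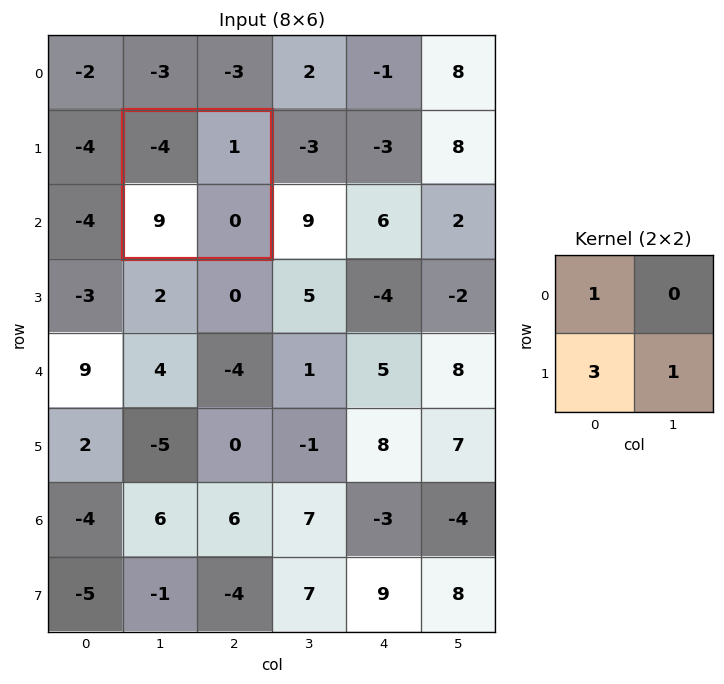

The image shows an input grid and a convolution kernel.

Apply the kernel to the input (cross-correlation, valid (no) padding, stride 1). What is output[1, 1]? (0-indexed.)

23

The receptive field on the input at this output position is [-4 1 / 9 0]. Elementwise product with the kernel and sum: -4·1 + 9·3 + 0·1.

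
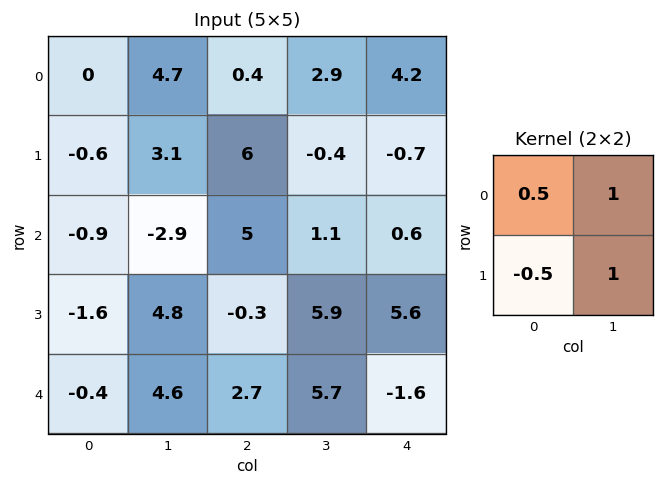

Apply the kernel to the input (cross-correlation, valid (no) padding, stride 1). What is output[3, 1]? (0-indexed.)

2.5

The receptive field on the input at this output position is [4.8 -0.3 / 4.6 2.7]. Elementwise product with the kernel and sum: 4.8·0.5 + -0.3·1 + 4.6·-0.5 + 2.7·1.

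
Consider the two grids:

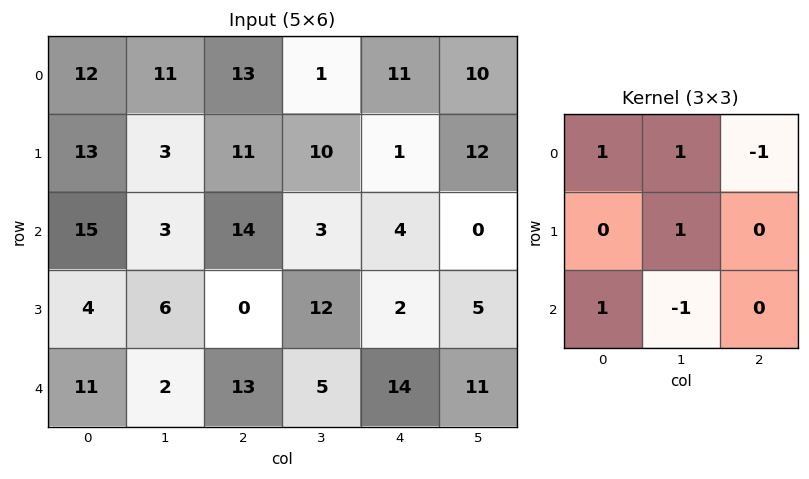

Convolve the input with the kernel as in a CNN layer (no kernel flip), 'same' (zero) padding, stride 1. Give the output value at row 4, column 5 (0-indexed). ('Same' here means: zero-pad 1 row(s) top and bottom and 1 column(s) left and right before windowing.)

18

The receptive field on the zero-padded input at this output position is [2 5 0 / 14 11 0 / 0 0 0]. Elementwise product with the kernel and sum: 2·1 + 5·1 + 0·-1 + 11·1 + 0·1 + 0·-1.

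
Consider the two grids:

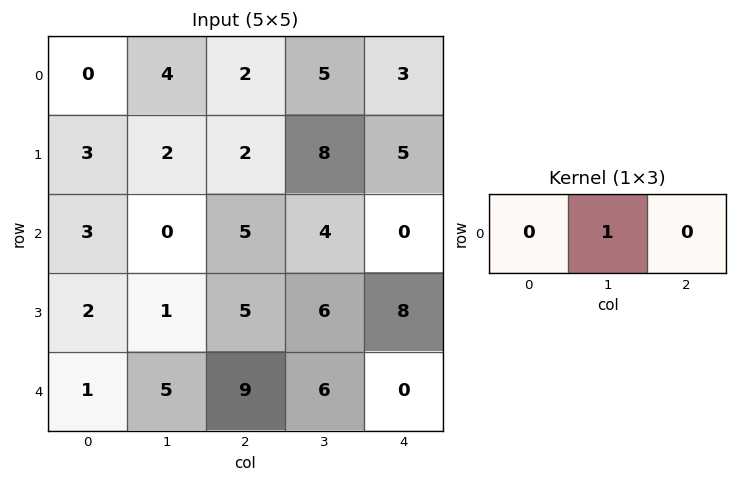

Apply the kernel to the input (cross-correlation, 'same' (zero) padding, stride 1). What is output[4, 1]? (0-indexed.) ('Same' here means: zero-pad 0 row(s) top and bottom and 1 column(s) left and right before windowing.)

The receptive field on the zero-padded input at this output position is [1 5 9]. Elementwise product with the kernel and sum: 5·1.

5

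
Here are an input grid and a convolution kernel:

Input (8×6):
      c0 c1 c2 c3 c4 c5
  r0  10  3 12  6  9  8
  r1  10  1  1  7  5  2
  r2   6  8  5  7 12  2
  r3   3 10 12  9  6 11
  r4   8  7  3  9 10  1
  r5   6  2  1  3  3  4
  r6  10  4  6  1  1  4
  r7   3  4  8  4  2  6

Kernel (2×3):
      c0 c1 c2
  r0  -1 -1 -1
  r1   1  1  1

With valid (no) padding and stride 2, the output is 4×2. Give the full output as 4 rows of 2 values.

Output[0,0]: The receptive field on the input at this output position is [10 3 12 / 10 1 1]. Elementwise product with the kernel and sum: 10·-1 + 3·-1 + 12·-1 + 10·1 + 1·1 + 1·1.

-13 -14
6 3
-9 -15
-5 6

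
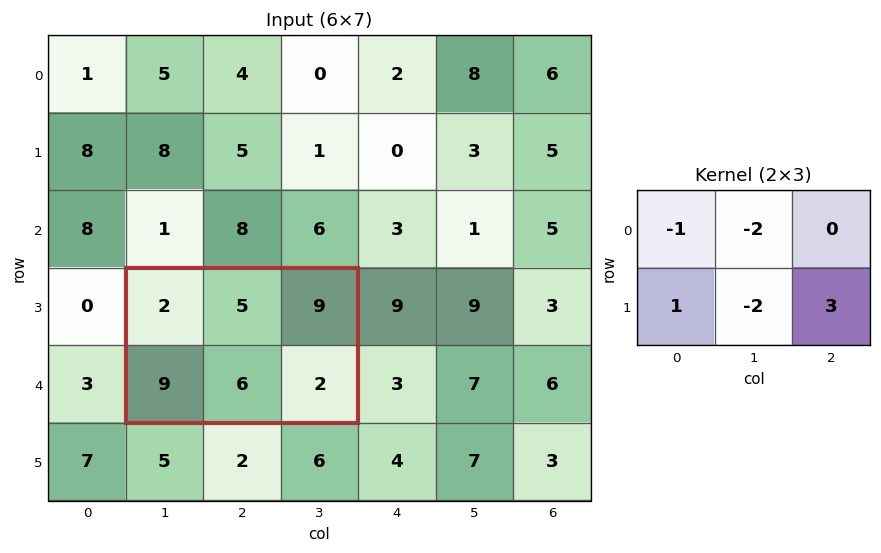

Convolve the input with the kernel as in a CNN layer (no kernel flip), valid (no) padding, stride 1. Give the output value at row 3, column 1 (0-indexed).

The receptive field on the input at this output position is [2 5 9 / 9 6 2]. Elementwise product with the kernel and sum: 2·-1 + 5·-2 + 9·1 + 6·-2 + 2·3.

-9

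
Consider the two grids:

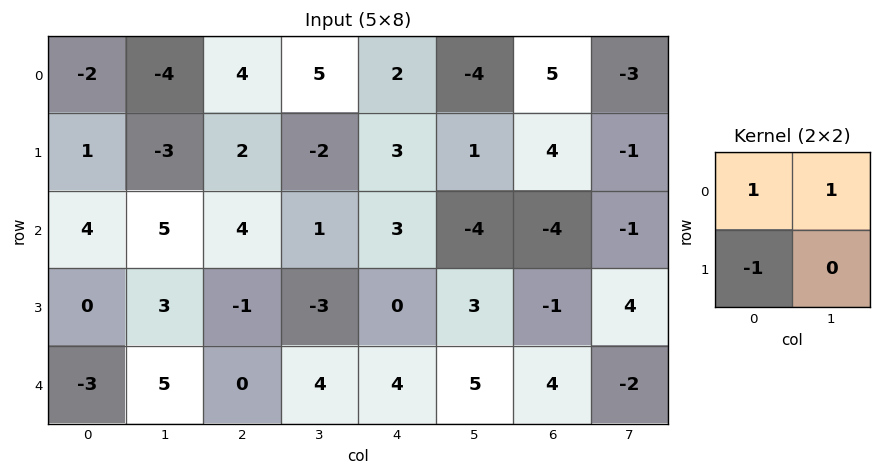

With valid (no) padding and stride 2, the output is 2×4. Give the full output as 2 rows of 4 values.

-7 7 -5 -2
9 6 -1 -4

Output[0,0]: The receptive field on the input at this output position is [-2 -4 / 1 -3]. Elementwise product with the kernel and sum: -2·1 + -4·1 + 1·-1.
Output[0,1]: The receptive field on the input at this output position is [4 5 / 2 -2]. Elementwise product with the kernel and sum: 4·1 + 5·1 + 2·-1.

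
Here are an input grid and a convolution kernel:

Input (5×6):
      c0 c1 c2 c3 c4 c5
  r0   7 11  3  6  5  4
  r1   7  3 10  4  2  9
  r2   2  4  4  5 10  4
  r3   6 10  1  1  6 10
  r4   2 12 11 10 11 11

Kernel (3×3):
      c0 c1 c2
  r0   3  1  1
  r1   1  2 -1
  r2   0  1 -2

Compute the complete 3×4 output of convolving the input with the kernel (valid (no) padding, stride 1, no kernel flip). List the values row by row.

Output[0,0]: The receptive field on the input at this output position is [7 11 3 / 7 3 10 / 2 4 4]. Elementwise product with the kernel and sum: 7·3 + 11·1 + 3·1 + 7·1 + 3·2 + 10·-1 + 4·1 + 4·-2.

34 55 21 28
48 29 29 30
29 23 12 21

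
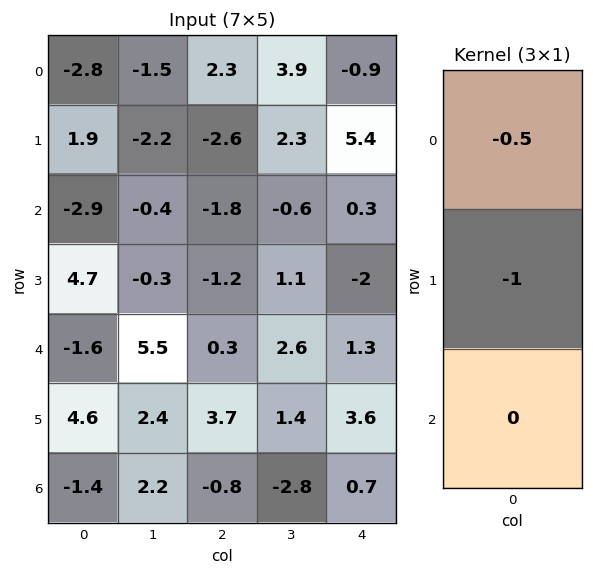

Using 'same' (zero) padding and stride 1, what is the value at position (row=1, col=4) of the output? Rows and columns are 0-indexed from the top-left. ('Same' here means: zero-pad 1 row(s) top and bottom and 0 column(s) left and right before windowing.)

The receptive field on the zero-padded input at this output position is [-0.9 / 5.4 / 0.3]. Elementwise product with the kernel and sum: -0.9·-0.5 + 5.4·-1.

-4.95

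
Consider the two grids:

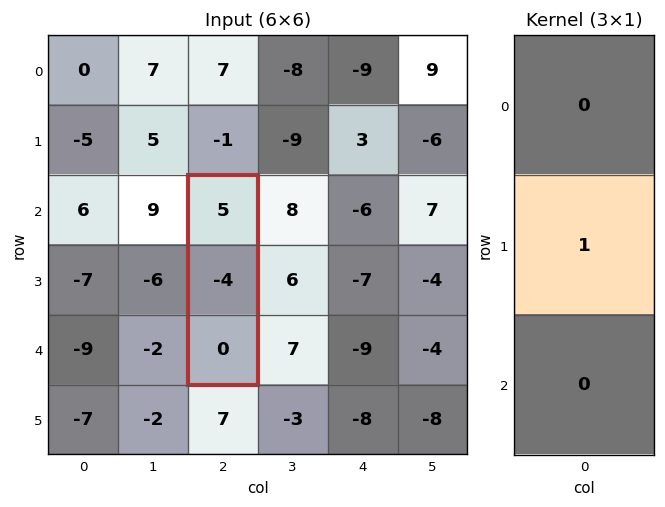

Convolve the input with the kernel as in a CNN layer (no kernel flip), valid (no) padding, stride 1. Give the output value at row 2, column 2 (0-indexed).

The receptive field on the input at this output position is [5 / -4 / 0]. Elementwise product with the kernel and sum: -4·1.

-4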